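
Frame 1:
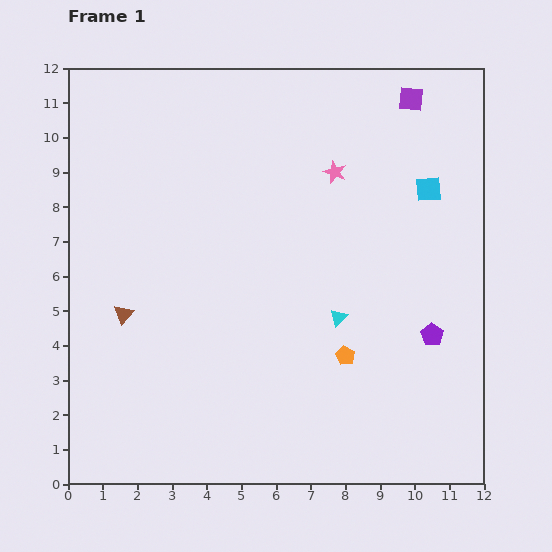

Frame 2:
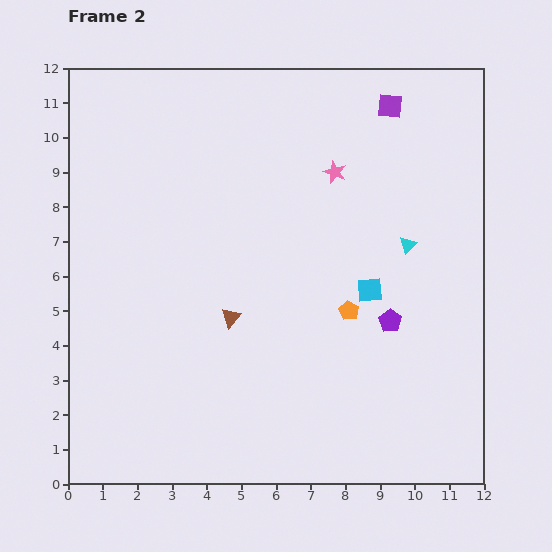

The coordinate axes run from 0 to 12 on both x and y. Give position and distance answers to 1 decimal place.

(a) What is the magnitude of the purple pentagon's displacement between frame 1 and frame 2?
1.3

The purple pentagon moved from (10.5, 4.3) to (9.3, 4.7), a distance of √(1.2² + 0.4²) ≈ 1.3.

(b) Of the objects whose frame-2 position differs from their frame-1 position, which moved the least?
the purple square

(moved 0.6)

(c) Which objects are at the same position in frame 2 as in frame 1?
the pink star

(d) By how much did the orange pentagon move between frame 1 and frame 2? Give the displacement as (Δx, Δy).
(0.1, 1.3)

The orange pentagon was at (8.0, 3.7) in frame 1 and (8.1, 5.0) in frame 2.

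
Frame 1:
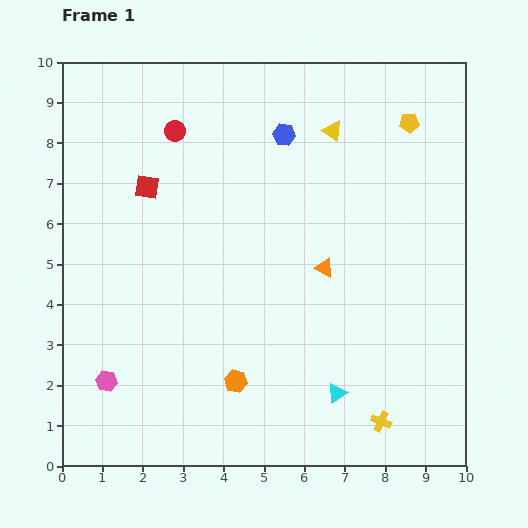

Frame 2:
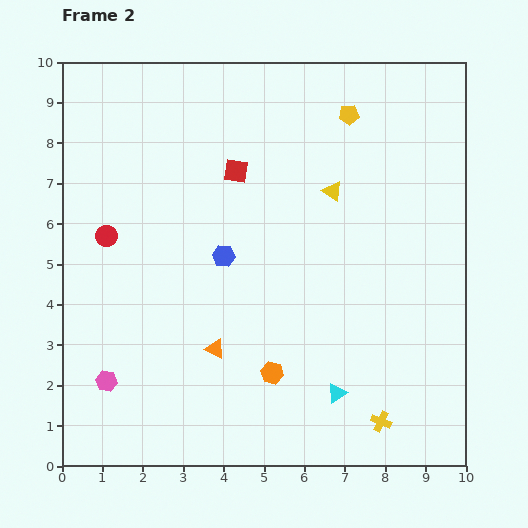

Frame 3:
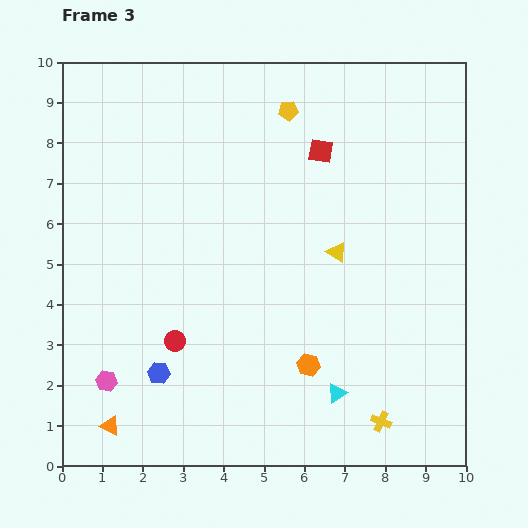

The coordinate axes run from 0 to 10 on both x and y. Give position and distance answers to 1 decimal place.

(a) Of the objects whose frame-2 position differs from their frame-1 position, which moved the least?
the orange hexagon

(moved 0.9)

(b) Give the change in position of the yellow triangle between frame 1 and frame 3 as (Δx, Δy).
(0.1, -3.0)

The yellow triangle was at (6.7, 8.3) in frame 1 and (6.8, 5.3) in frame 3.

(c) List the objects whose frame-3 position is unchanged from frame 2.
the pink hexagon, the yellow cross, the cyan triangle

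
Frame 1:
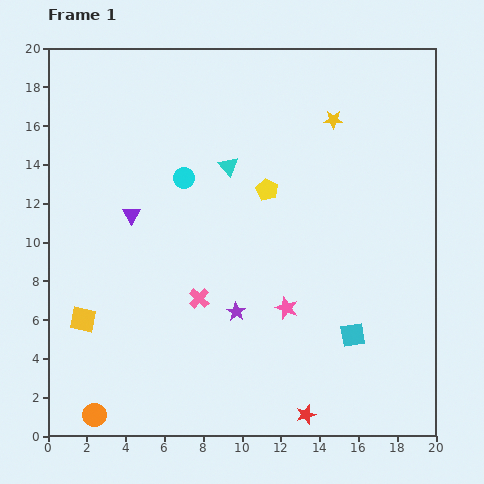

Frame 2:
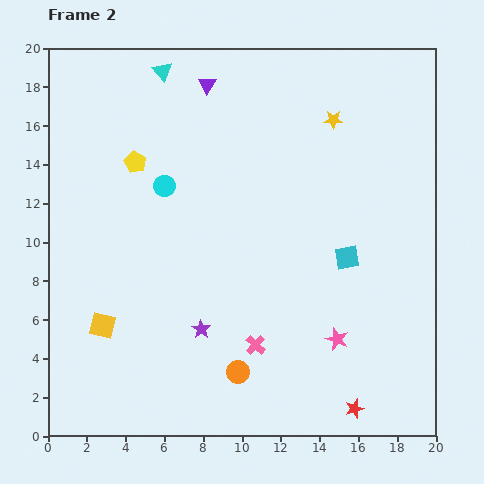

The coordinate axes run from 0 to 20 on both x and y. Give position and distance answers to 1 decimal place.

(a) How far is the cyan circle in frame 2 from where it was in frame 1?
1.1

The cyan circle moved from (7.0, 13.3) to (6.0, 12.9), a distance of √(1.0² + 0.4²) ≈ 1.1.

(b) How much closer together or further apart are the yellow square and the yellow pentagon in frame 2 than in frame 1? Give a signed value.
-3.0

Distance in frame 1: 11.6. Distance in frame 2: 8.6.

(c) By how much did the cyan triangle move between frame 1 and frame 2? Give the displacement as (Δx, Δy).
(-3.4, 4.9)

The cyan triangle was at (9.3, 13.9) in frame 1 and (5.9, 18.8) in frame 2.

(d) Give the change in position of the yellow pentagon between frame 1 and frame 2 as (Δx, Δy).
(-6.8, 1.4)

The yellow pentagon was at (11.3, 12.7) in frame 1 and (4.5, 14.1) in frame 2.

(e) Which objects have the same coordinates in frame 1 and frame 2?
the yellow star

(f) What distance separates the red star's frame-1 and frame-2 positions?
2.5

The red star moved from (13.3, 1.1) to (15.8, 1.4), a distance of √(2.5² + 0.3²) ≈ 2.5.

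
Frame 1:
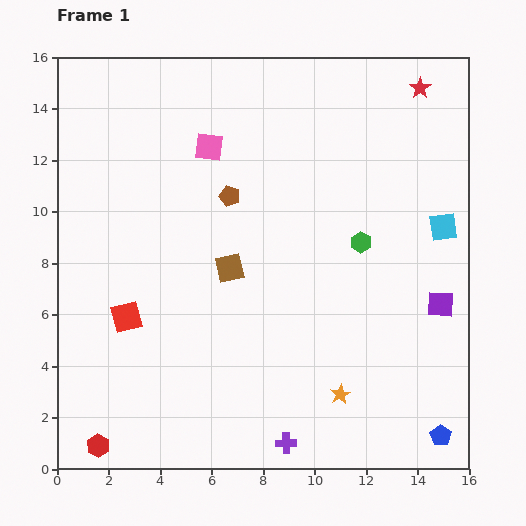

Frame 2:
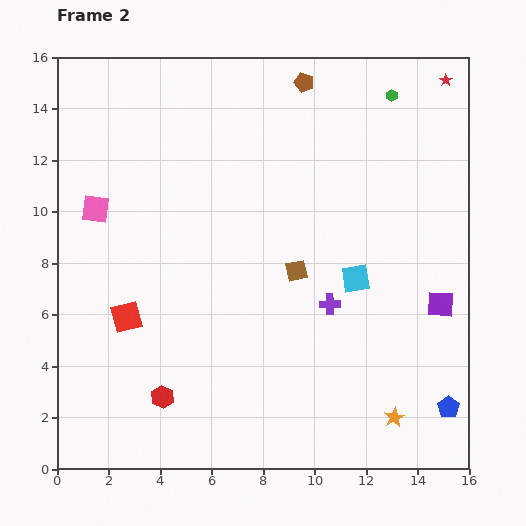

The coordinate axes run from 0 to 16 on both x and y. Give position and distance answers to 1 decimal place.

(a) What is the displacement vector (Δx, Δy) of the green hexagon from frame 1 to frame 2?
(1.2, 5.7)

The green hexagon was at (11.8, 8.8) in frame 1 and (13.0, 14.5) in frame 2.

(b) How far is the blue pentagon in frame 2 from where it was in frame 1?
1.1

The blue pentagon moved from (14.9, 1.3) to (15.2, 2.4), a distance of √(0.3² + 1.1²) ≈ 1.1.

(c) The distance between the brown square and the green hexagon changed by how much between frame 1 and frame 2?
+2.5

Distance in frame 1: 5.2. Distance in frame 2: 7.7.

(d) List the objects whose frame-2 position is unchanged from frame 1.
the purple square, the red square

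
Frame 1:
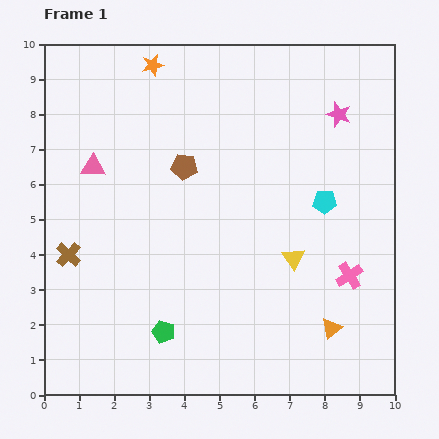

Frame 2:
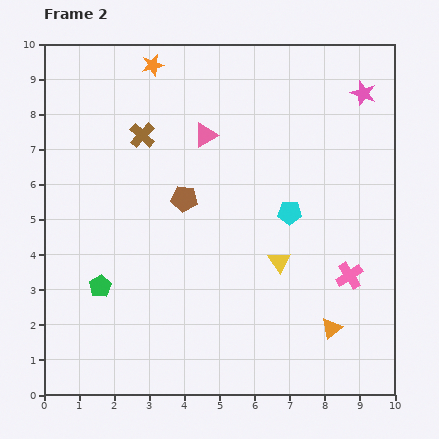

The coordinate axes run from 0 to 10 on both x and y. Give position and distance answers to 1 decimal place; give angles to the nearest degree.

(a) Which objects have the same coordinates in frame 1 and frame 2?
the orange triangle, the orange star, the pink cross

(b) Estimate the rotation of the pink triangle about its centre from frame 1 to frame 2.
30° counter-clockwise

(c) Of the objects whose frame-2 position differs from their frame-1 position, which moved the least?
the yellow triangle

(moved 0.4)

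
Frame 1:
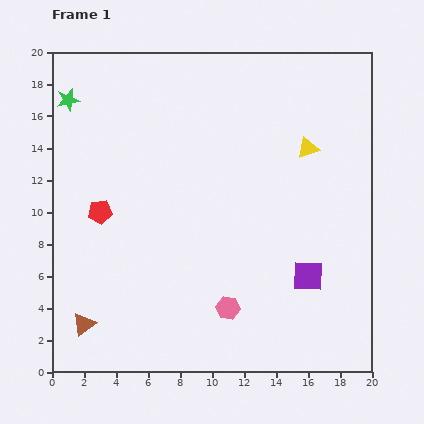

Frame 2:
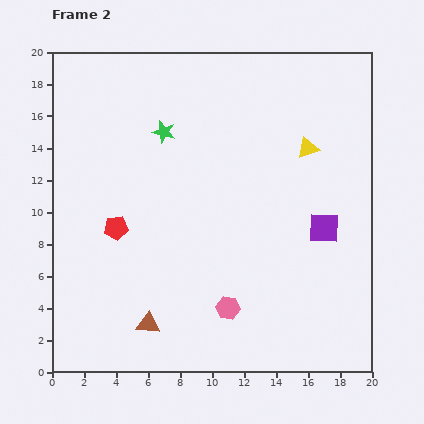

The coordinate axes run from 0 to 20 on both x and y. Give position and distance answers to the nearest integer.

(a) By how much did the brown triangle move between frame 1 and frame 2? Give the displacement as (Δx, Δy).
(4, 0)

The brown triangle was at (2, 3) in frame 1 and (6, 3) in frame 2.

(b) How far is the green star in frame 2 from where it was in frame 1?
6

The green star moved from (1, 17) to (7, 15), a distance of √(6² + 2²) ≈ 6.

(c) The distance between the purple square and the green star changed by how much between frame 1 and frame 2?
-7

Distance in frame 1: 19. Distance in frame 2: 12.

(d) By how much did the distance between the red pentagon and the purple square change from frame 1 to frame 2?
-1

Distance in frame 1: 14. Distance in frame 2: 13.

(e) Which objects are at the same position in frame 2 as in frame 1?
the yellow triangle, the pink hexagon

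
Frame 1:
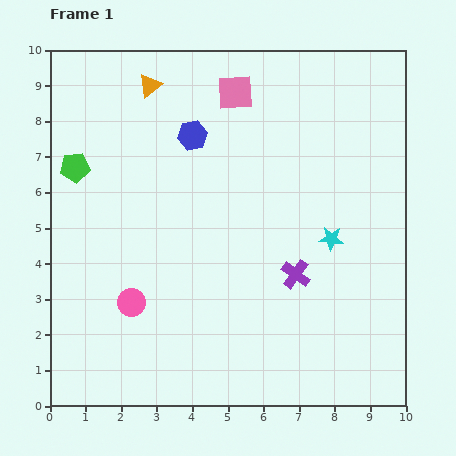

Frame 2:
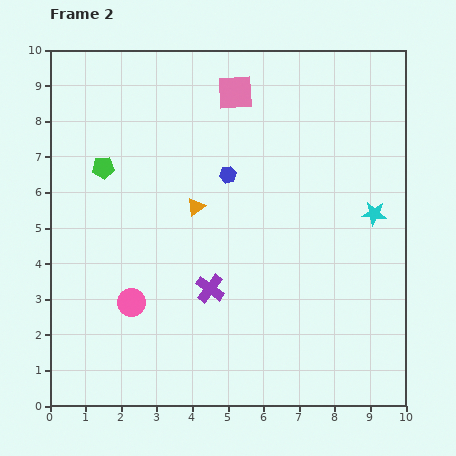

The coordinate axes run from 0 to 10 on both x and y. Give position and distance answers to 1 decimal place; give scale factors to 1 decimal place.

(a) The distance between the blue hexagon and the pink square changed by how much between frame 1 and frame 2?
+0.6

Distance in frame 1: 1.7. Distance in frame 2: 2.3.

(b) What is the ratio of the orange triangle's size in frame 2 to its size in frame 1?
0.8×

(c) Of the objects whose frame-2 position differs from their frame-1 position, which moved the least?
the green pentagon

(moved 0.8)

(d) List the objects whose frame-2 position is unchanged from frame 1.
the pink circle, the pink square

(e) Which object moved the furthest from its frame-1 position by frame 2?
the orange triangle

(moved 3.6; next 2.4)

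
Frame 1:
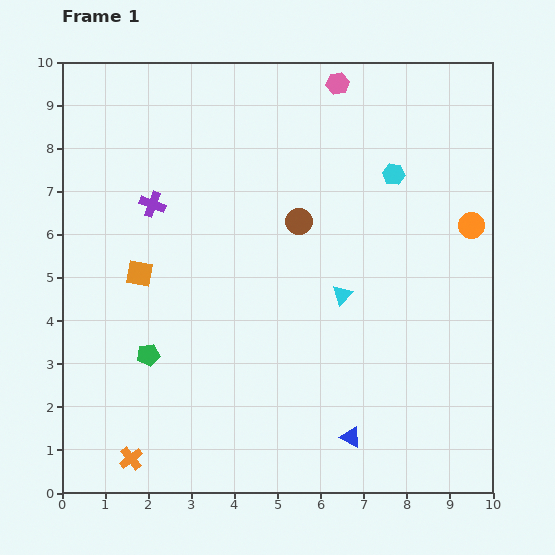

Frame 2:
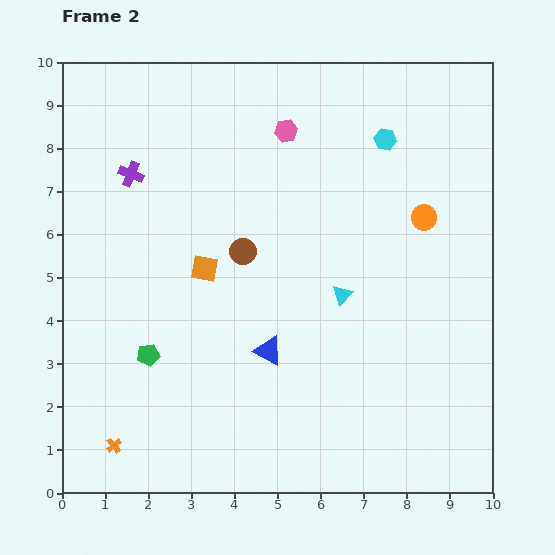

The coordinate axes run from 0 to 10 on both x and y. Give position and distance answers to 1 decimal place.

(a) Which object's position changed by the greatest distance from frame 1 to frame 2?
the blue triangle

(moved 2.8; next 1.6)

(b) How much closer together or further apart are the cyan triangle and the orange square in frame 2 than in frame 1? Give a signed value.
-1.4

Distance in frame 1: 4.7. Distance in frame 2: 3.3.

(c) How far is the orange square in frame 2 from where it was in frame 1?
1.5

The orange square moved from (1.8, 5.1) to (3.3, 5.2), a distance of √(1.5² + 0.1²) ≈ 1.5.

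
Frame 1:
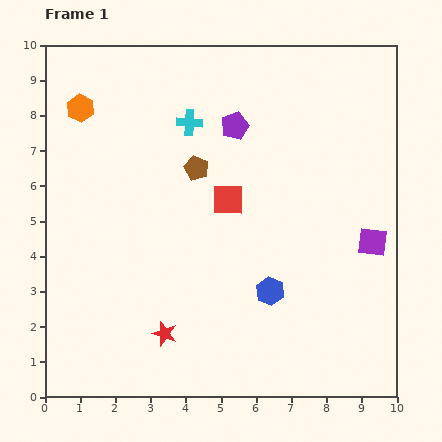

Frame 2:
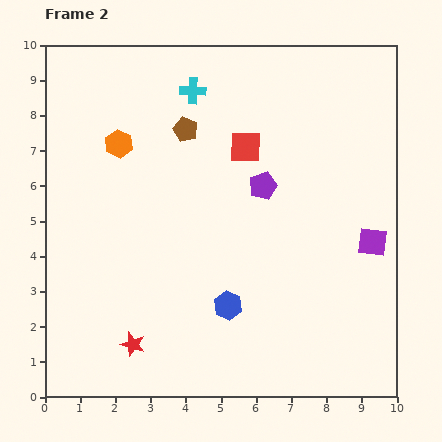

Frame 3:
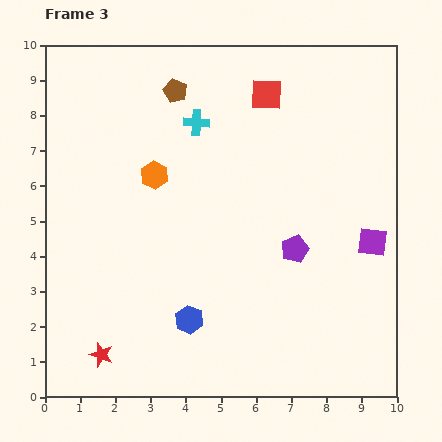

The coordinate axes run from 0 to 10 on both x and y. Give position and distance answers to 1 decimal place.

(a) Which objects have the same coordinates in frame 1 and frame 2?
the purple square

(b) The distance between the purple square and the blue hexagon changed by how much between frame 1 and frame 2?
+1.3

Distance in frame 1: 3.2. Distance in frame 2: 4.5.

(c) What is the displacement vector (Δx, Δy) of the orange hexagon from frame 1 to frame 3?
(2.1, -1.9)

The orange hexagon was at (1.0, 8.2) in frame 1 and (3.1, 6.3) in frame 3.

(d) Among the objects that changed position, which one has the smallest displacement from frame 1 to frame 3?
the cyan cross

(moved 0.2)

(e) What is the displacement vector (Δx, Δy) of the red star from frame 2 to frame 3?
(-0.9, -0.3)

The red star was at (2.5, 1.5) in frame 2 and (1.6, 1.2) in frame 3.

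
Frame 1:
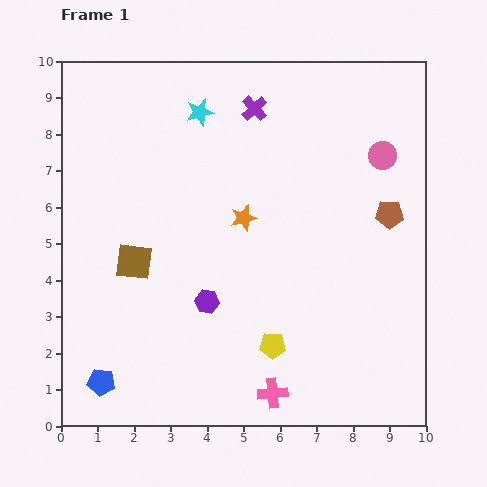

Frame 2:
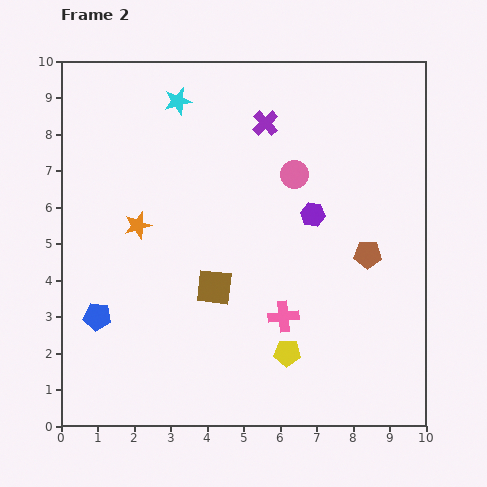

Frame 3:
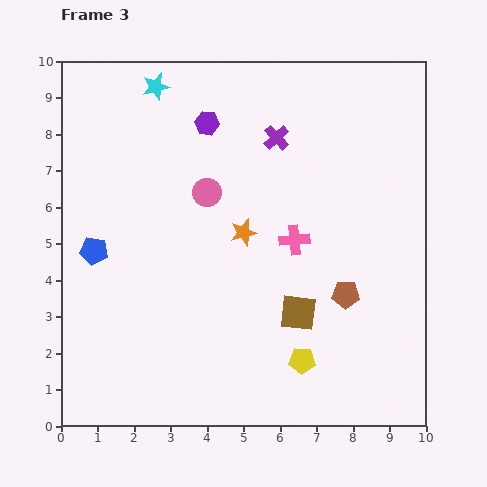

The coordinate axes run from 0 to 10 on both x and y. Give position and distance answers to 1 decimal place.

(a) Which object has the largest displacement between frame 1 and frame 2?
the purple hexagon

(moved 3.8; next 2.9)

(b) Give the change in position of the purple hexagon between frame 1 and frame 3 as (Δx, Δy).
(0.0, 4.9)

The purple hexagon was at (4.0, 3.4) in frame 1 and (4.0, 8.3) in frame 3.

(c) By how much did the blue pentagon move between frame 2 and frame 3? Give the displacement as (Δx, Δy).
(-0.1, 1.8)

The blue pentagon was at (1.0, 3.0) in frame 2 and (0.9, 4.8) in frame 3.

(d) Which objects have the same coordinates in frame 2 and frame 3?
none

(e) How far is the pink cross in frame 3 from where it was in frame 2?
2.1

The pink cross moved from (6.1, 3.0) to (6.4, 5.1), a distance of √(0.3² + 2.1²) ≈ 2.1.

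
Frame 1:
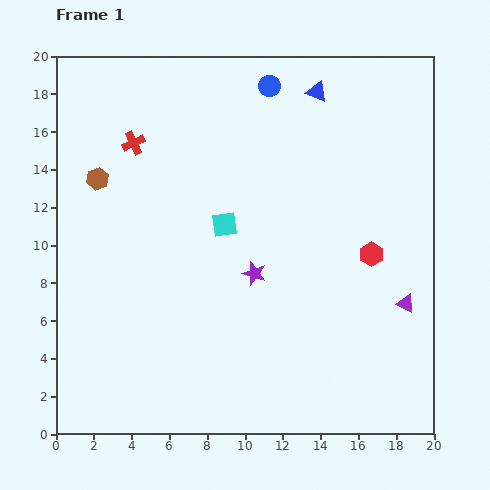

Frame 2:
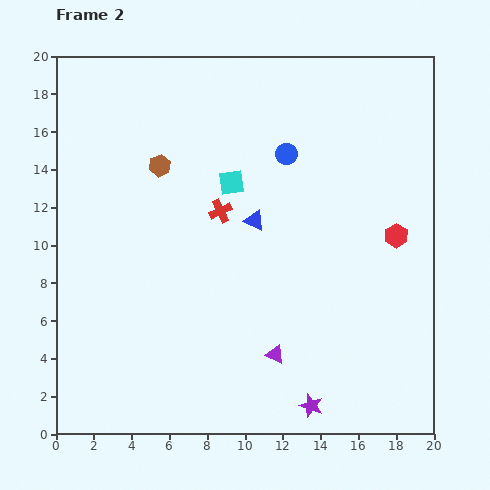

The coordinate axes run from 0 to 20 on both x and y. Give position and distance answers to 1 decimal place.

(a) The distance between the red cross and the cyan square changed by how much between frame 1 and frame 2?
-4.8

Distance in frame 1: 6.4. Distance in frame 2: 1.6.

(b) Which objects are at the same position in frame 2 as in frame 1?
none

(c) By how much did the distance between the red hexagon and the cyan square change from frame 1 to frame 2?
+1.1

Distance in frame 1: 8.0. Distance in frame 2: 9.1.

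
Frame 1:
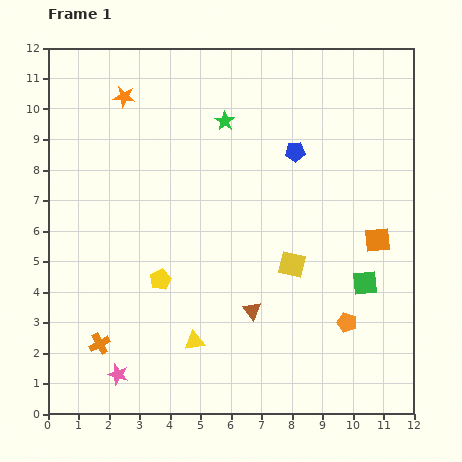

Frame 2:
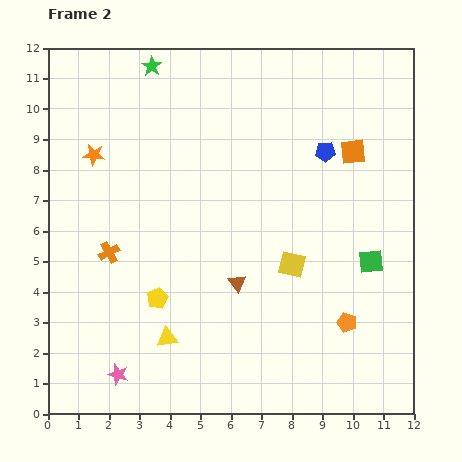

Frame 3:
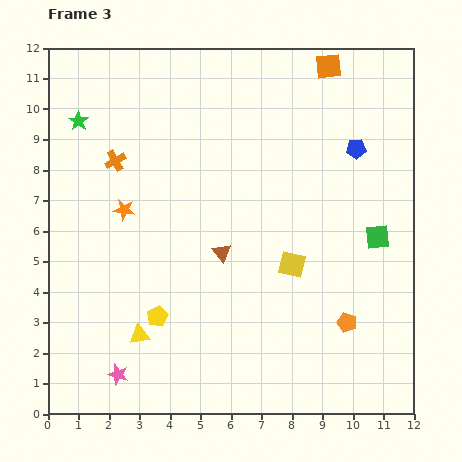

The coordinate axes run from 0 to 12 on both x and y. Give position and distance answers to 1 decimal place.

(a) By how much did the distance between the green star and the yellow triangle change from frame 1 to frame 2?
+1.6

Distance in frame 1: 7.3. Distance in frame 2: 8.9.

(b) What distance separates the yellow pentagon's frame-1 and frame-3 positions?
1.2

The yellow pentagon moved from (3.7, 4.4) to (3.6, 3.2), a distance of √(0.1² + 1.2²) ≈ 1.2.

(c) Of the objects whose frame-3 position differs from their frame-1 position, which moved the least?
the yellow pentagon

(moved 1.2)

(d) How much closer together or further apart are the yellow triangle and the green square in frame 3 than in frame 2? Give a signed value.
+1.2

Distance in frame 2: 7.2. Distance in frame 3: 8.4.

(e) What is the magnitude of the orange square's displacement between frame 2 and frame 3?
2.9

The orange square moved from (10.0, 8.6) to (9.2, 11.4), a distance of √(0.8² + 2.8²) ≈ 2.9.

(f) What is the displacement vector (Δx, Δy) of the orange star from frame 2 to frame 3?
(1.0, -1.8)

The orange star was at (1.5, 8.5) in frame 2 and (2.5, 6.7) in frame 3.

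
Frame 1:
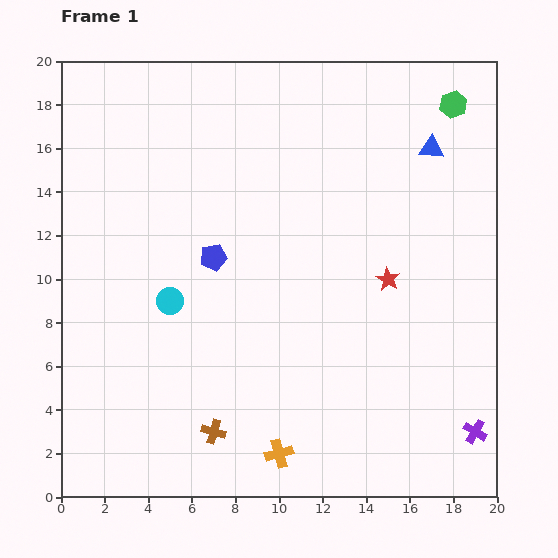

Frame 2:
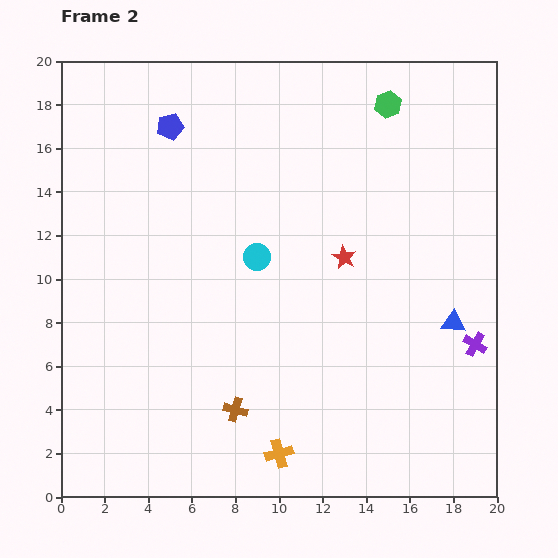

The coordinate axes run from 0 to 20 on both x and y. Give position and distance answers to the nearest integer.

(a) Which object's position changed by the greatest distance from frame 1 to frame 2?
the blue triangle

(moved 8; next 6)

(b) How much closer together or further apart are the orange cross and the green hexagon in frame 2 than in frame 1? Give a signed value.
-1

Distance in frame 1: 18. Distance in frame 2: 17.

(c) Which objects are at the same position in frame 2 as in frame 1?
the orange cross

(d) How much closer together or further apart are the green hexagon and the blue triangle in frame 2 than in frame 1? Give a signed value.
+8

Distance in frame 1: 2. Distance in frame 2: 10.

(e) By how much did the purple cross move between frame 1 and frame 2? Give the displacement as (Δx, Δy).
(0, 4)

The purple cross was at (19, 3) in frame 1 and (19, 7) in frame 2.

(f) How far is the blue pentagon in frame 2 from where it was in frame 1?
6

The blue pentagon moved from (7, 11) to (5, 17), a distance of √(2² + 6²) ≈ 6.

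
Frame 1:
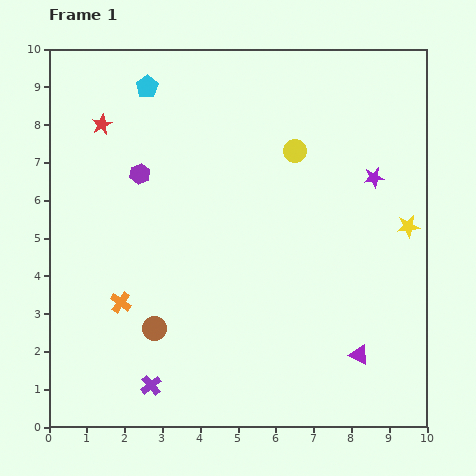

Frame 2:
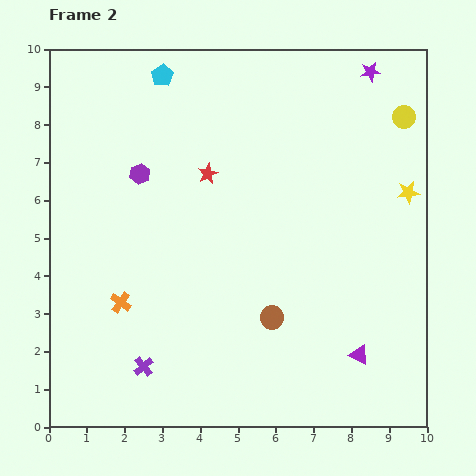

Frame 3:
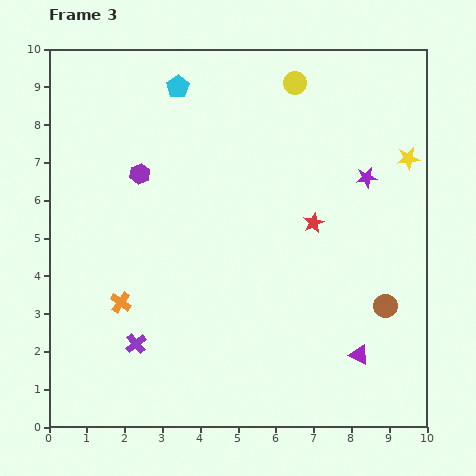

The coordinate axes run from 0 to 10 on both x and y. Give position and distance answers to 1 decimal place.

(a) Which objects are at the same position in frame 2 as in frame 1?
the purple triangle, the purple hexagon, the orange cross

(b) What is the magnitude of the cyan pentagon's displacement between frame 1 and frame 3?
0.8

The cyan pentagon moved from (2.6, 9.0) to (3.4, 9.0), a distance of √(0.8² + 0.0²) ≈ 0.8.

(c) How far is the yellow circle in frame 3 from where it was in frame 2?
3.0

The yellow circle moved from (9.4, 8.2) to (6.5, 9.1), a distance of √(2.9² + 0.9²) ≈ 3.0.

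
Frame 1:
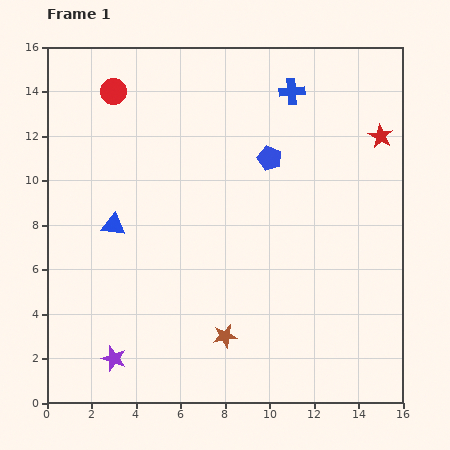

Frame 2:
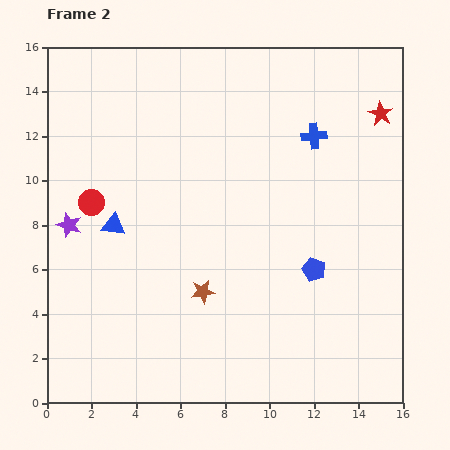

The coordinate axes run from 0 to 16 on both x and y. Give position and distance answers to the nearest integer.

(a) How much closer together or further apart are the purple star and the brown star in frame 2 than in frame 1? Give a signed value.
+2

Distance in frame 1: 5. Distance in frame 2: 7.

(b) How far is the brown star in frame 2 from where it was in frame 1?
2

The brown star moved from (8, 3) to (7, 5), a distance of √(1² + 2²) ≈ 2.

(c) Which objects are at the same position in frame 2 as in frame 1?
the blue triangle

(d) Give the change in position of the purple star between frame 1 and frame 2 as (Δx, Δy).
(-2, 6)

The purple star was at (3, 2) in frame 1 and (1, 8) in frame 2.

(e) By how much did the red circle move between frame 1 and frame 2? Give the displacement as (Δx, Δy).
(-1, -5)

The red circle was at (3, 14) in frame 1 and (2, 9) in frame 2.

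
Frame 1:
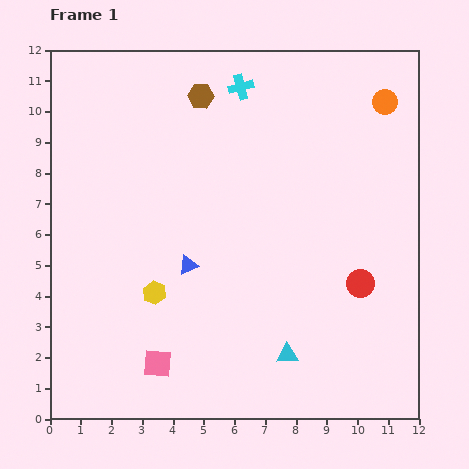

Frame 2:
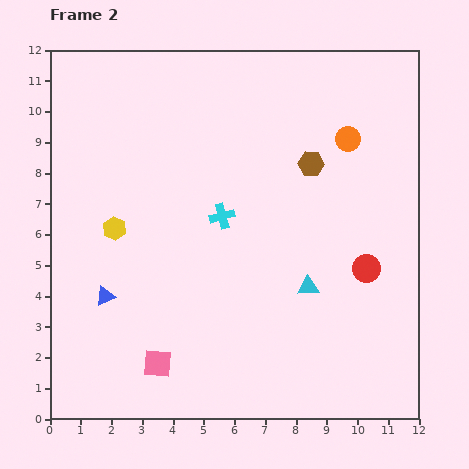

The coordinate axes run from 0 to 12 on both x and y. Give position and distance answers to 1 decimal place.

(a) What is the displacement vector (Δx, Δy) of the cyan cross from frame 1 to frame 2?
(-0.6, -4.2)

The cyan cross was at (6.2, 10.8) in frame 1 and (5.6, 6.6) in frame 2.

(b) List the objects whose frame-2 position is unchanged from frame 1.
the pink square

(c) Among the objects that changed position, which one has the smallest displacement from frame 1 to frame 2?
the red circle

(moved 0.5)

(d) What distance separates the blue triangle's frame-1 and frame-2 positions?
2.9

The blue triangle moved from (4.5, 5.0) to (1.8, 4.0), a distance of √(2.7² + 1.0²) ≈ 2.9.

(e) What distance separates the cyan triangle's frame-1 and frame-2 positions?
2.3

The cyan triangle moved from (7.7, 2.1) to (8.4, 4.3), a distance of √(0.7² + 2.2²) ≈ 2.3.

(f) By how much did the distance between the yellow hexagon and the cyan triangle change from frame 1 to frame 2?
+1.9

Distance in frame 1: 4.7. Distance in frame 2: 6.6.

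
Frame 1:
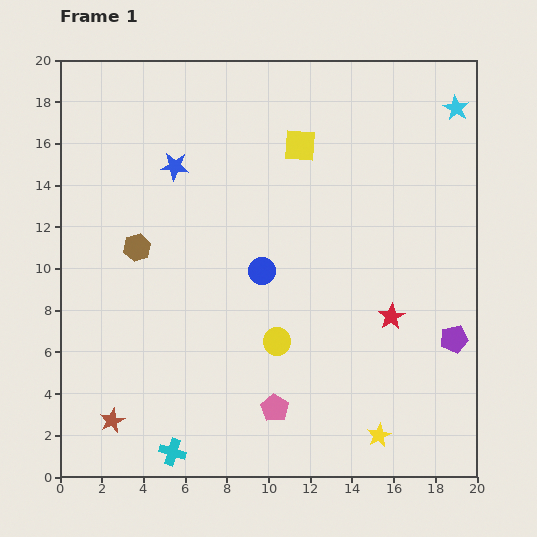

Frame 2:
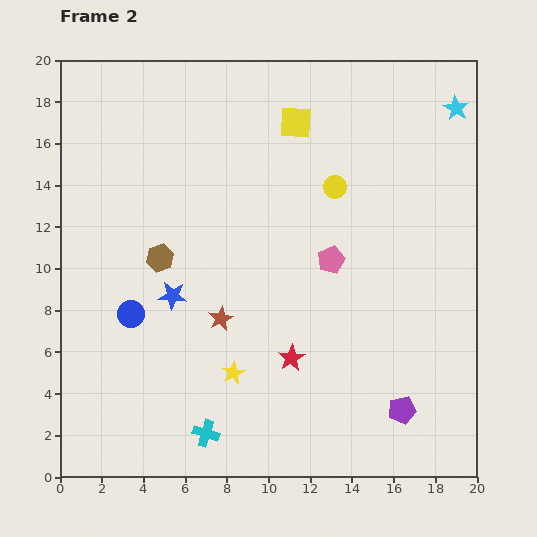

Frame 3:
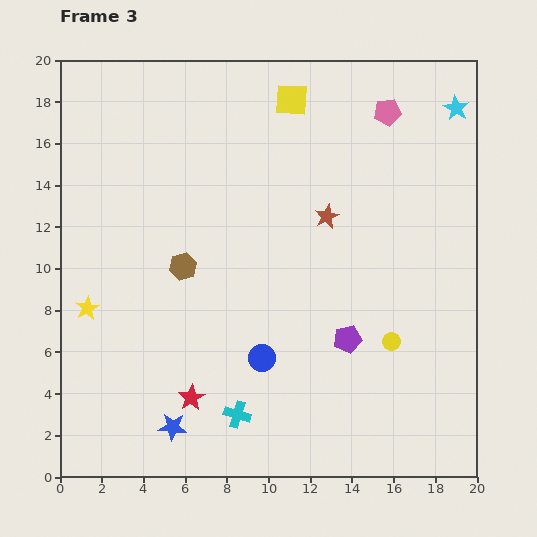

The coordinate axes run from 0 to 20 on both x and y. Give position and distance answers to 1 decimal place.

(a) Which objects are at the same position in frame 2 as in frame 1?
the cyan star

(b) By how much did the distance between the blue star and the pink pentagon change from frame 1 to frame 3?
+5.7

Distance in frame 1: 12.6. Distance in frame 3: 18.3.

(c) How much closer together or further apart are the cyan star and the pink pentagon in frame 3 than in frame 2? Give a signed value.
-6.1

Distance in frame 2: 9.4. Distance in frame 3: 3.3.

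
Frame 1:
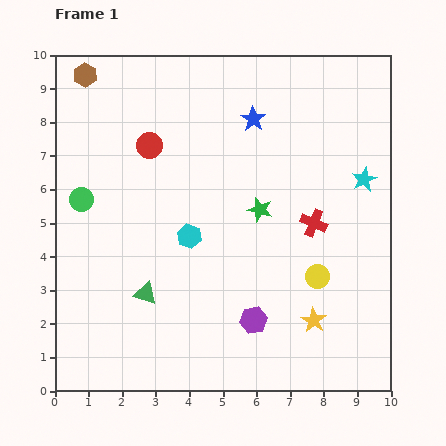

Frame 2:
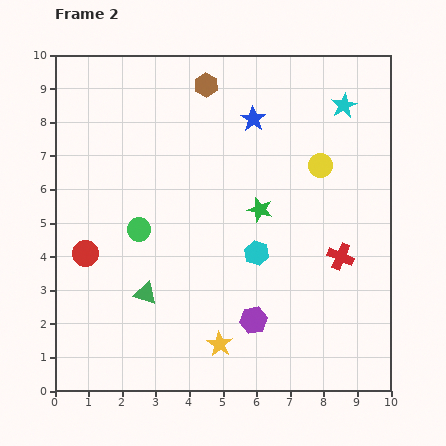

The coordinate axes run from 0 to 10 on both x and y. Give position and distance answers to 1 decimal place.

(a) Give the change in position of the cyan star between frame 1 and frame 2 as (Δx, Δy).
(-0.6, 2.2)

The cyan star was at (9.2, 6.3) in frame 1 and (8.6, 8.5) in frame 2.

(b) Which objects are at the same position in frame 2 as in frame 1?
the green star, the green triangle, the purple hexagon, the blue star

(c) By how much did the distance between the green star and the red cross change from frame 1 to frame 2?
+1.2

Distance in frame 1: 1.6. Distance in frame 2: 2.8.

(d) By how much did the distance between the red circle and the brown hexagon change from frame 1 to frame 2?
+3.4

Distance in frame 1: 2.8. Distance in frame 2: 6.2.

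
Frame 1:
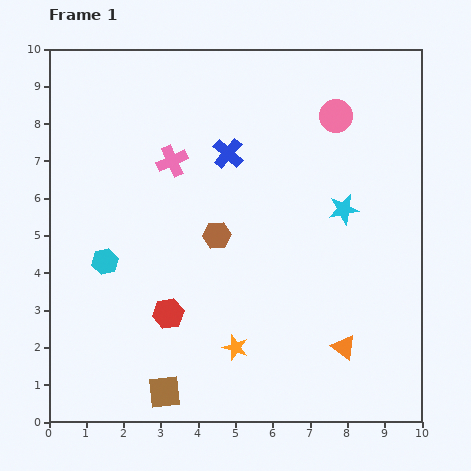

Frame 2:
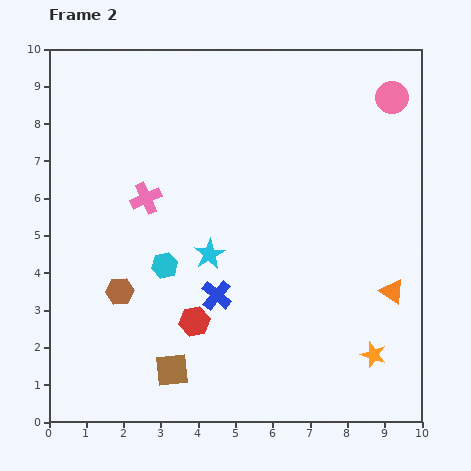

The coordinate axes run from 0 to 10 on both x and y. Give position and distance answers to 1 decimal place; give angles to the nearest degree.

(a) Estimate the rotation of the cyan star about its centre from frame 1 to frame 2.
20° counter-clockwise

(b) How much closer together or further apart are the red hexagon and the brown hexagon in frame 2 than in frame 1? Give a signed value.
-0.3

Distance in frame 1: 2.5. Distance in frame 2: 2.2.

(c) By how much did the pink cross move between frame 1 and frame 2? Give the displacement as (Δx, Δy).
(-0.7, -1.0)

The pink cross was at (3.3, 7.0) in frame 1 and (2.6, 6.0) in frame 2.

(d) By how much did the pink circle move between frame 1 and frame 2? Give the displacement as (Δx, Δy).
(1.5, 0.5)

The pink circle was at (7.7, 8.2) in frame 1 and (9.2, 8.7) in frame 2.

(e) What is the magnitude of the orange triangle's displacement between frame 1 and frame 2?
2.0

The orange triangle moved from (7.9, 2.0) to (9.2, 3.5), a distance of √(1.3² + 1.5²) ≈ 2.0.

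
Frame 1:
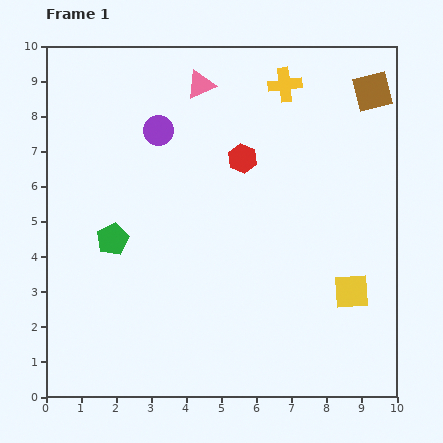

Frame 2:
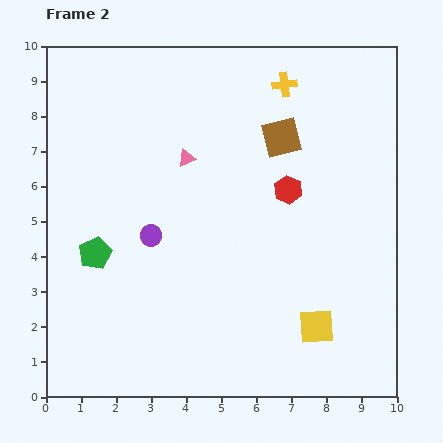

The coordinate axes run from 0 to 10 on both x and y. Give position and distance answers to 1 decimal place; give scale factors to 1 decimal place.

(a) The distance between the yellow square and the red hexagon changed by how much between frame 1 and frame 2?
-0.9

Distance in frame 1: 4.9. Distance in frame 2: 4.0.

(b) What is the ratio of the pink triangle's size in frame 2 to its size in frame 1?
0.6×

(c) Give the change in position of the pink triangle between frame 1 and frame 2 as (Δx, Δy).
(-0.4, -2.1)

The pink triangle was at (4.4, 8.9) in frame 1 and (4.0, 6.8) in frame 2.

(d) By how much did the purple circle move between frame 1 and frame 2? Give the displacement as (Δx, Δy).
(-0.2, -3.0)

The purple circle was at (3.2, 7.6) in frame 1 and (3.0, 4.6) in frame 2.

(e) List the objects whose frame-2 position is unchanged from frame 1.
the yellow cross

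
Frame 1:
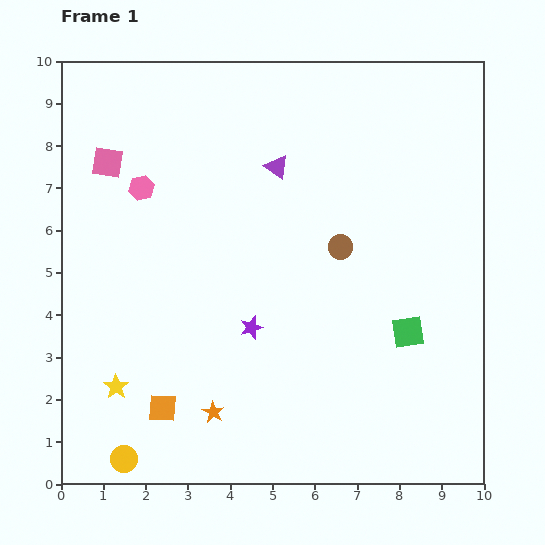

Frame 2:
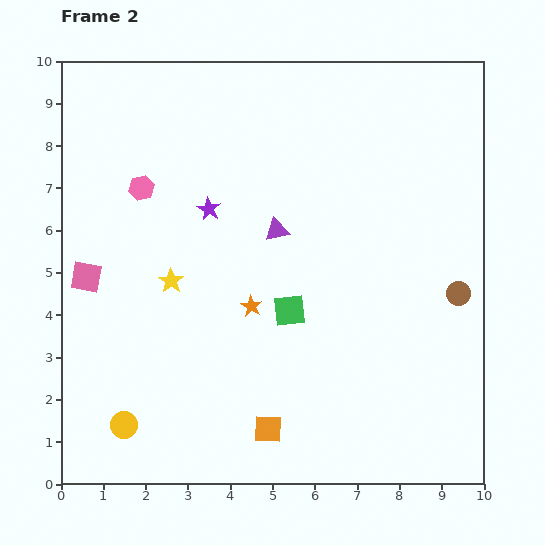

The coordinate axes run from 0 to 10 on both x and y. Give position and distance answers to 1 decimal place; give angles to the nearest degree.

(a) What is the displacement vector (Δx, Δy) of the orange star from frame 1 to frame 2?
(0.9, 2.5)

The orange star was at (3.6, 1.7) in frame 1 and (4.5, 4.2) in frame 2.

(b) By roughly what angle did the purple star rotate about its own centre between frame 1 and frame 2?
25° counter-clockwise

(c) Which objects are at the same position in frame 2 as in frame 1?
the pink hexagon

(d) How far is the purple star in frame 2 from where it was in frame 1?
3.0

The purple star moved from (4.5, 3.7) to (3.5, 6.5), a distance of √(1.0² + 2.8²) ≈ 3.0.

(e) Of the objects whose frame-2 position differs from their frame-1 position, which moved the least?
the yellow circle

(moved 0.8)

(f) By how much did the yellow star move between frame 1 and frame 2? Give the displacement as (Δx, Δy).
(1.3, 2.5)

The yellow star was at (1.3, 2.3) in frame 1 and (2.6, 4.8) in frame 2.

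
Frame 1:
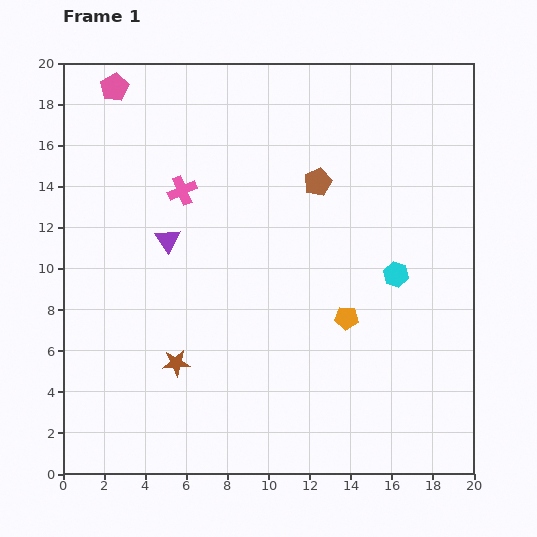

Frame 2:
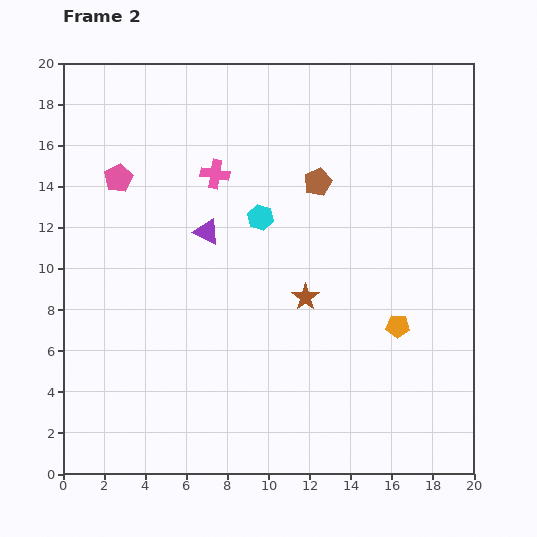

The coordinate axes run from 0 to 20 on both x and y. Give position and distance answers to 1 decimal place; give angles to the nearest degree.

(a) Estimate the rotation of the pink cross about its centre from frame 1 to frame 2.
32° clockwise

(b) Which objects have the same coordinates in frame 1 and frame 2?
the brown pentagon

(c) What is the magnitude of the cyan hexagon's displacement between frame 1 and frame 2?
7.2

The cyan hexagon moved from (16.2, 9.7) to (9.6, 12.5), a distance of √(6.6² + 2.8²) ≈ 7.2.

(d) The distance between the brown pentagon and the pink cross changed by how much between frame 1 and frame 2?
-1.6

Distance in frame 1: 6.6. Distance in frame 2: 5.0.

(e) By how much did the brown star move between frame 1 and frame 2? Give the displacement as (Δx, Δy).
(6.3, 3.2)

The brown star was at (5.5, 5.4) in frame 1 and (11.8, 8.6) in frame 2.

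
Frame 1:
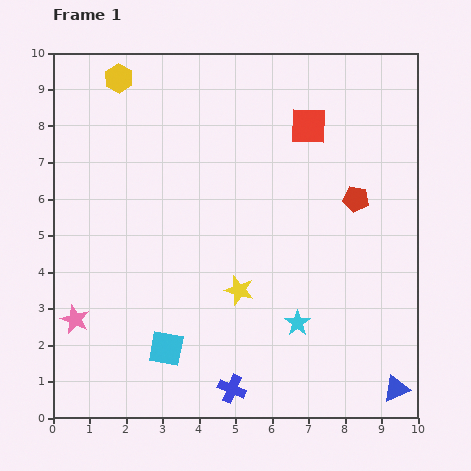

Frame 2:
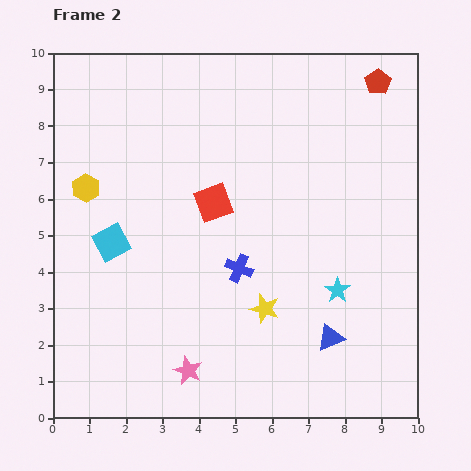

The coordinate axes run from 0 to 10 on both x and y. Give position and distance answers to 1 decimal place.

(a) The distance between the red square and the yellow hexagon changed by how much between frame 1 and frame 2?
-1.9

Distance in frame 1: 5.4. Distance in frame 2: 3.5.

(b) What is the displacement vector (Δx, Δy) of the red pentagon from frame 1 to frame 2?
(0.6, 3.2)

The red pentagon was at (8.3, 6.0) in frame 1 and (8.9, 9.2) in frame 2.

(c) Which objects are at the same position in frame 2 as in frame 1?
none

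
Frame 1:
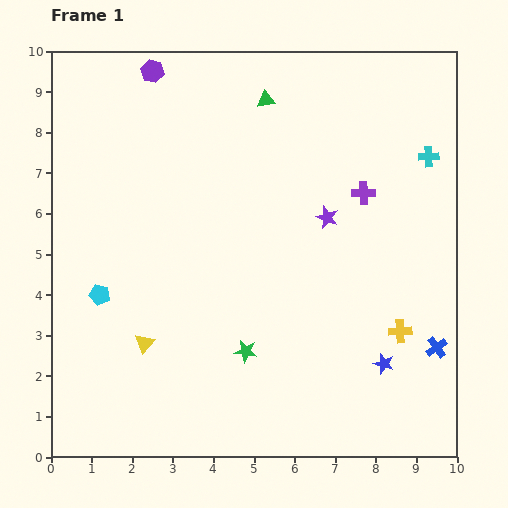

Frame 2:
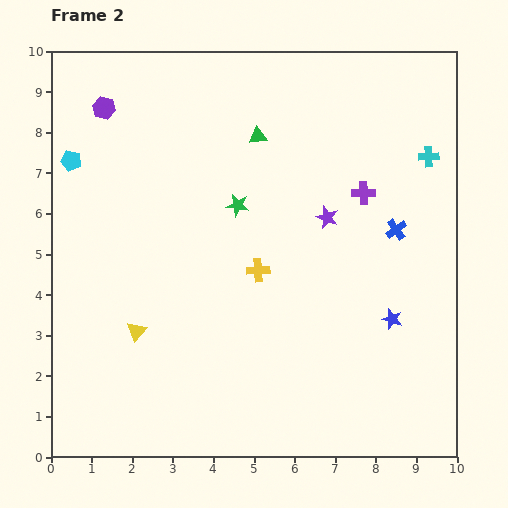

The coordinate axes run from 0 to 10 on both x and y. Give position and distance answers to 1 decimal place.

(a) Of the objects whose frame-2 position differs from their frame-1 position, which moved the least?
the yellow triangle

(moved 0.4)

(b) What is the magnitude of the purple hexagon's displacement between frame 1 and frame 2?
1.5

The purple hexagon moved from (2.5, 9.5) to (1.3, 8.6), a distance of √(1.2² + 0.9²) ≈ 1.5.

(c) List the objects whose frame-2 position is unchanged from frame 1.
the purple cross, the cyan cross, the purple star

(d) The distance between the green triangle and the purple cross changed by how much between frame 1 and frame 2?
-0.3

Distance in frame 1: 3.3. Distance in frame 2: 3.0.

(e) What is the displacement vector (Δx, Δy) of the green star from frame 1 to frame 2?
(-0.2, 3.6)

The green star was at (4.8, 2.6) in frame 1 and (4.6, 6.2) in frame 2.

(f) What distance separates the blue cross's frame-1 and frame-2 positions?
3.1

The blue cross moved from (9.5, 2.7) to (8.5, 5.6), a distance of √(1.0² + 2.9²) ≈ 3.1.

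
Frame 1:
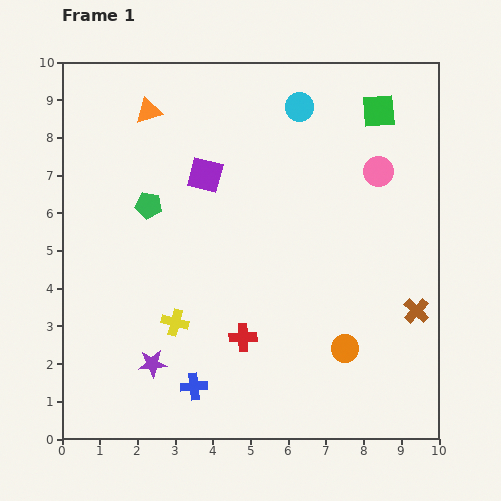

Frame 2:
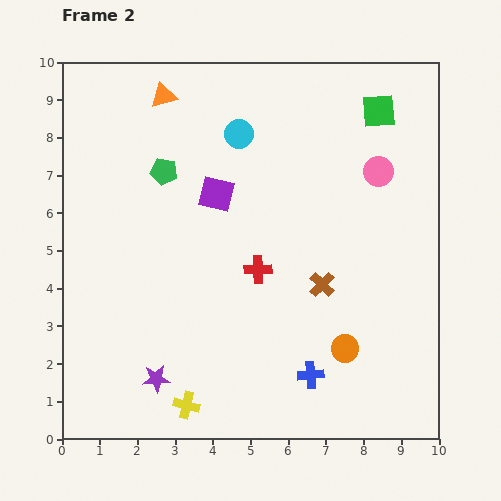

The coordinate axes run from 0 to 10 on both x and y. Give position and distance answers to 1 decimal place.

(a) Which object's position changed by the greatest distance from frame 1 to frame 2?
the blue cross

(moved 3.1; next 2.6)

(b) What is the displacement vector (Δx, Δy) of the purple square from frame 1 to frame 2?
(0.3, -0.5)

The purple square was at (3.8, 7.0) in frame 1 and (4.1, 6.5) in frame 2.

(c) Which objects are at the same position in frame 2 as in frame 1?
the orange circle, the green square, the pink circle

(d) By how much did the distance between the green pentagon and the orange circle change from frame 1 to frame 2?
+0.3

Distance in frame 1: 6.4. Distance in frame 2: 6.7.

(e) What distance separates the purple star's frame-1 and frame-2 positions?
0.4

The purple star moved from (2.4, 2.0) to (2.5, 1.6), a distance of √(0.1² + 0.4²) ≈ 0.4.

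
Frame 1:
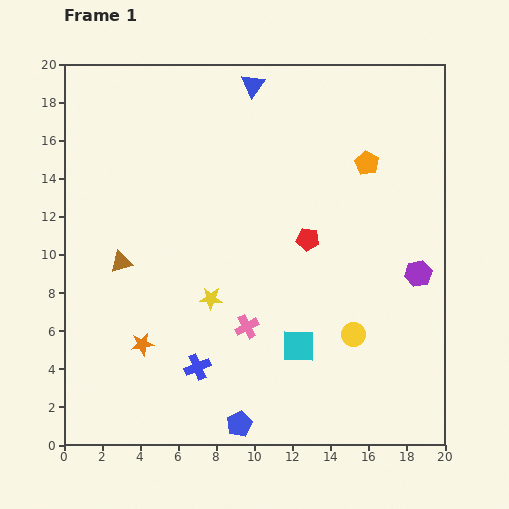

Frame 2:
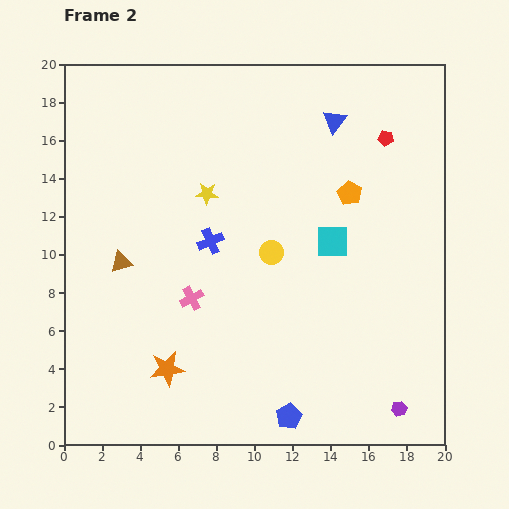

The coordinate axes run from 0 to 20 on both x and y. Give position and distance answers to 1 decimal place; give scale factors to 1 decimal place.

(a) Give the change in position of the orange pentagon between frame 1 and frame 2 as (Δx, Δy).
(-0.9, -1.6)

The orange pentagon was at (15.9, 14.8) in frame 1 and (15.0, 13.2) in frame 2.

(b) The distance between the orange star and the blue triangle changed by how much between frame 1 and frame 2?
+0.9

Distance in frame 1: 14.8. Distance in frame 2: 15.7.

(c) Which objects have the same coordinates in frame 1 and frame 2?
the brown triangle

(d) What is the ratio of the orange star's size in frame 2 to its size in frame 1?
1.5×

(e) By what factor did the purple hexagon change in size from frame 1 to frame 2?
0.6×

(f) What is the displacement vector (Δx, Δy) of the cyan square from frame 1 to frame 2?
(1.8, 5.5)

The cyan square was at (12.3, 5.2) in frame 1 and (14.1, 10.7) in frame 2.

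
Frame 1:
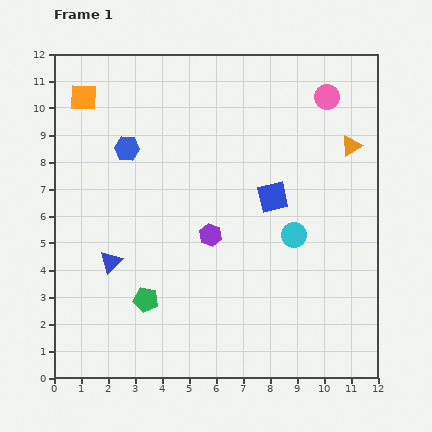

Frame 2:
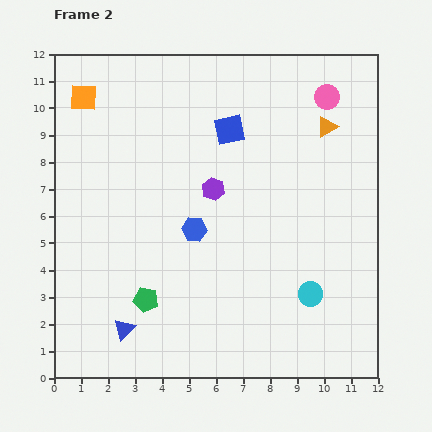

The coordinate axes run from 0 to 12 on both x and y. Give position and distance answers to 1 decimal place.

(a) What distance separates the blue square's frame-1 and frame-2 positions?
3.0

The blue square moved from (8.1, 6.7) to (6.5, 9.2), a distance of √(1.6² + 2.5²) ≈ 3.0.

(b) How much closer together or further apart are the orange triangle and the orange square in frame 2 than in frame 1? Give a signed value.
-1.0

Distance in frame 1: 10.1. Distance in frame 2: 9.1.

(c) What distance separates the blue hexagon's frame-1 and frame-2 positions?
3.9

The blue hexagon moved from (2.7, 8.5) to (5.2, 5.5), a distance of √(2.5² + 3.0²) ≈ 3.9.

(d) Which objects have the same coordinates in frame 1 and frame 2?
the orange square, the pink circle, the green pentagon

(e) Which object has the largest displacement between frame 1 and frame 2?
the blue hexagon

(moved 3.9; next 3.0)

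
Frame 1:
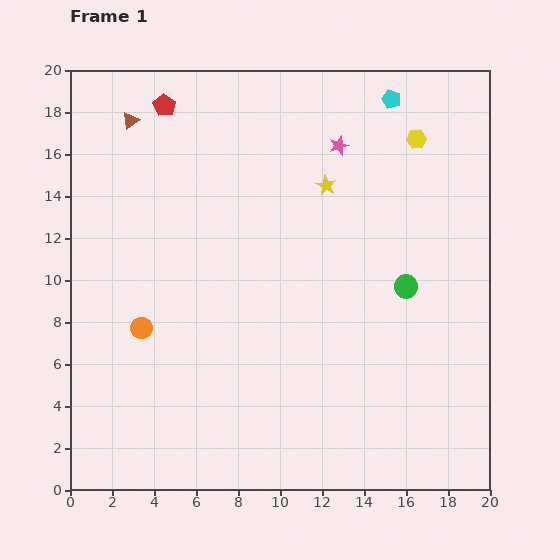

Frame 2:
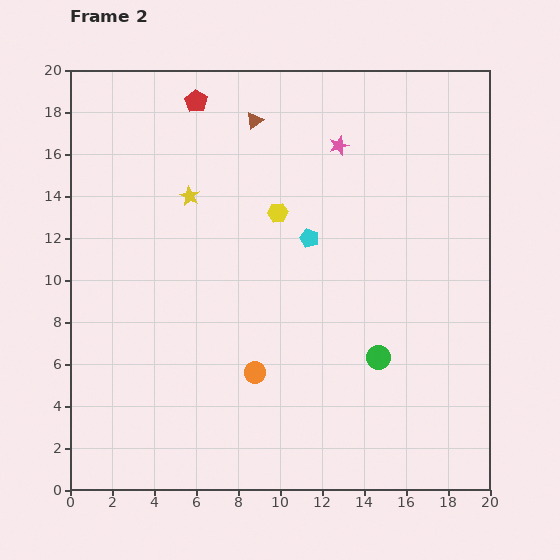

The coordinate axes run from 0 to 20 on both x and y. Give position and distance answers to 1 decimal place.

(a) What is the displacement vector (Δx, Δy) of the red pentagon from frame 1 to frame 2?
(1.5, 0.2)

The red pentagon was at (4.5, 18.3) in frame 1 and (6.0, 18.5) in frame 2.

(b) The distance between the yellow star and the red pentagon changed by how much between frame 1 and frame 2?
-4.1

Distance in frame 1: 8.6. Distance in frame 2: 4.5.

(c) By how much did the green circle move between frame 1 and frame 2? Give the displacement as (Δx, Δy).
(-1.3, -3.4)

The green circle was at (16.0, 9.7) in frame 1 and (14.7, 6.3) in frame 2.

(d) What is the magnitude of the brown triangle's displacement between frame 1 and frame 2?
5.9

The brown triangle moved from (2.9, 17.6) to (8.8, 17.6), a distance of √(5.9² + 0.0²) ≈ 5.9.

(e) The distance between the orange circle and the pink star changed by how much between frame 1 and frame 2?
-1.3

Distance in frame 1: 12.8. Distance in frame 2: 11.5.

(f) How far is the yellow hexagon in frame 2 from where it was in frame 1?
7.5

The yellow hexagon moved from (16.5, 16.7) to (9.9, 13.2), a distance of √(6.6² + 3.5²) ≈ 7.5.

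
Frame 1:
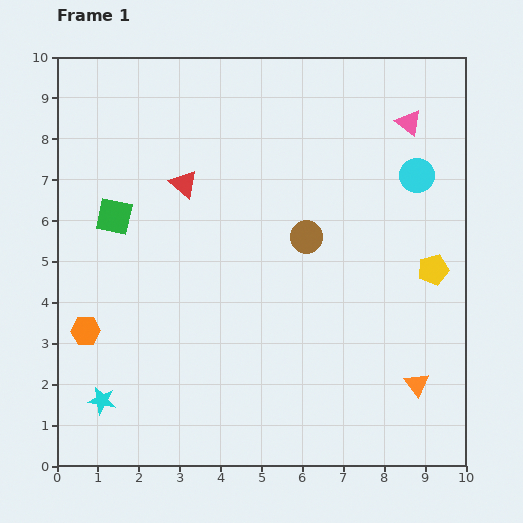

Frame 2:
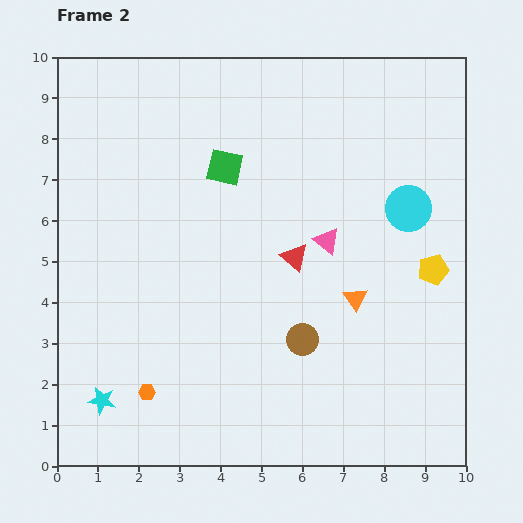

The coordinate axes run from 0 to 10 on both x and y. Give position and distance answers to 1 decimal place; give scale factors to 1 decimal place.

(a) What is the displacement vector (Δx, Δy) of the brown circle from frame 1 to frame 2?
(-0.1, -2.5)

The brown circle was at (6.1, 5.6) in frame 1 and (6.0, 3.1) in frame 2.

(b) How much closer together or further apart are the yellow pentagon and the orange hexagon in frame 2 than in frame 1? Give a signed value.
-1.0

Distance in frame 1: 8.6. Distance in frame 2: 7.6.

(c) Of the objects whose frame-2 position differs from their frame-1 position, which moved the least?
the cyan circle

(moved 0.8)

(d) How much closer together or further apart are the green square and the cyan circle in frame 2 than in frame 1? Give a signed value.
-2.9

Distance in frame 1: 7.5. Distance in frame 2: 4.6.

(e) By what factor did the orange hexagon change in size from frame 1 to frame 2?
0.6×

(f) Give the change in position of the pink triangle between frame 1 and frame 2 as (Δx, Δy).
(-2.0, -2.9)

The pink triangle was at (8.6, 8.4) in frame 1 and (6.6, 5.5) in frame 2.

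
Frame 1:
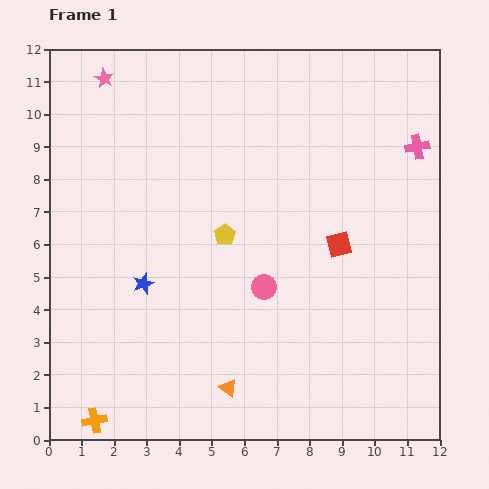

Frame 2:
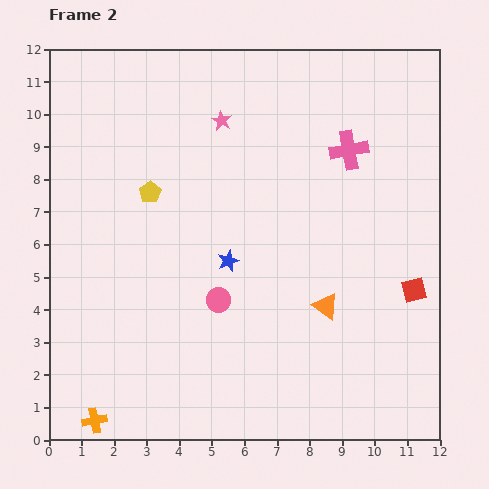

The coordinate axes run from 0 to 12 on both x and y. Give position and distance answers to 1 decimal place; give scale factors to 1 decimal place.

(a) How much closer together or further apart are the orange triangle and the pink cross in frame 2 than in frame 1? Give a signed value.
-4.5

Distance in frame 1: 9.4. Distance in frame 2: 4.9.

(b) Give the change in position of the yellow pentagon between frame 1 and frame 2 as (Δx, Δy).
(-2.3, 1.3)

The yellow pentagon was at (5.4, 6.3) in frame 1 and (3.1, 7.6) in frame 2.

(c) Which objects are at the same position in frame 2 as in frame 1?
the orange cross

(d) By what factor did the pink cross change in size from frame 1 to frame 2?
1.6×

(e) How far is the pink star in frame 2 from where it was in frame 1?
3.8

The pink star moved from (1.7, 11.1) to (5.3, 9.8), a distance of √(3.6² + 1.3²) ≈ 3.8.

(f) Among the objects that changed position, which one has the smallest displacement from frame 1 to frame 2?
the pink circle

(moved 1.5)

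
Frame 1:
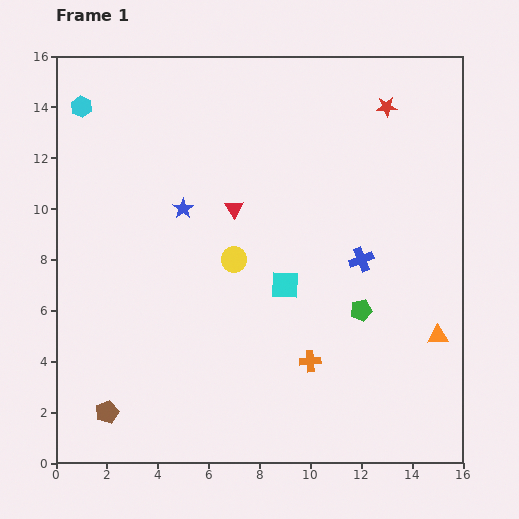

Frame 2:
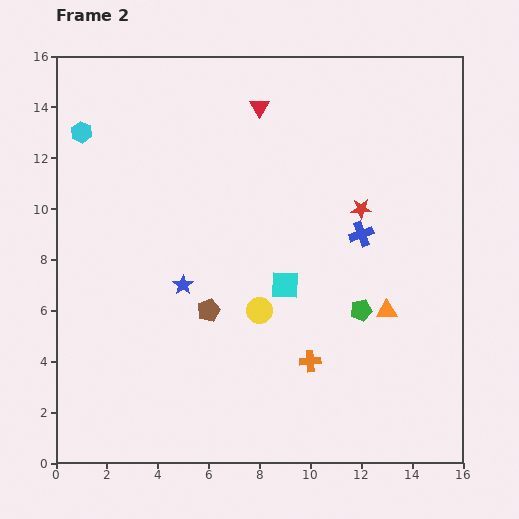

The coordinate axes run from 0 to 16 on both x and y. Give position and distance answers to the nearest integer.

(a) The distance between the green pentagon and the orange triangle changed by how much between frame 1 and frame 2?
-2

Distance in frame 1: 3. Distance in frame 2: 1.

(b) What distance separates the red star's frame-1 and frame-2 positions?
4

The red star moved from (13, 14) to (12, 10), a distance of √(1² + 4²) ≈ 4.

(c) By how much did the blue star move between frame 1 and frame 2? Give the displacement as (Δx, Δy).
(0, -3)

The blue star was at (5, 10) in frame 1 and (5, 7) in frame 2.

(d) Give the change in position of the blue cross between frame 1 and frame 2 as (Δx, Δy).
(0, 1)

The blue cross was at (12, 8) in frame 1 and (12, 9) in frame 2.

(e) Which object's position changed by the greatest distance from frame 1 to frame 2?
the brown pentagon

(moved 6; next 4)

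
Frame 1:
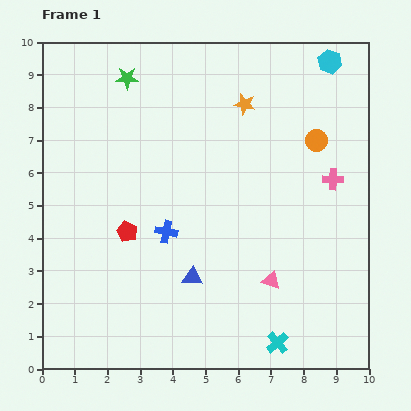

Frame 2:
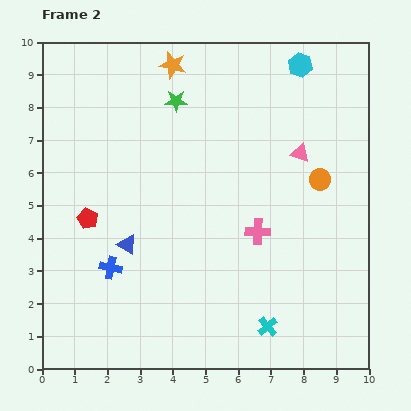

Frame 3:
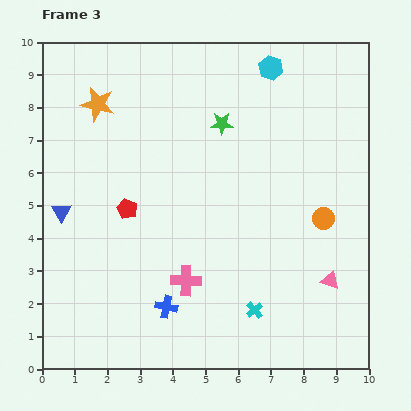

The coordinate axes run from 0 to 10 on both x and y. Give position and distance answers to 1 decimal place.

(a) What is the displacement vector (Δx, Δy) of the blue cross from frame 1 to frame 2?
(-1.7, -1.1)

The blue cross was at (3.8, 4.2) in frame 1 and (2.1, 3.1) in frame 2.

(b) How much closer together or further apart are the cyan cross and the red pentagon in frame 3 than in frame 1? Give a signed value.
-0.7

Distance in frame 1: 5.7. Distance in frame 3: 5.0.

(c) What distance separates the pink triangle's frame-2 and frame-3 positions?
4.0

The pink triangle moved from (7.9, 6.6) to (8.8, 2.7), a distance of √(0.9² + 3.9²) ≈ 4.0.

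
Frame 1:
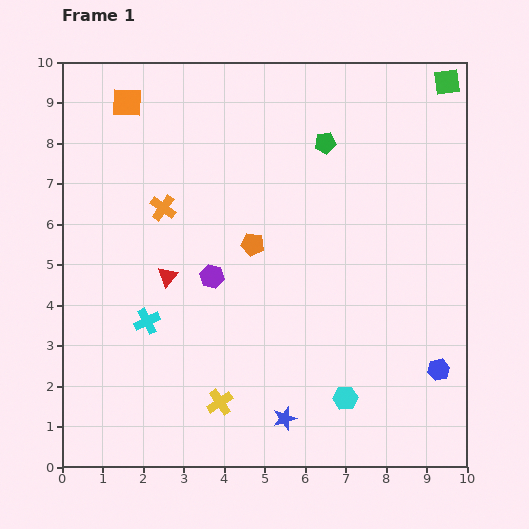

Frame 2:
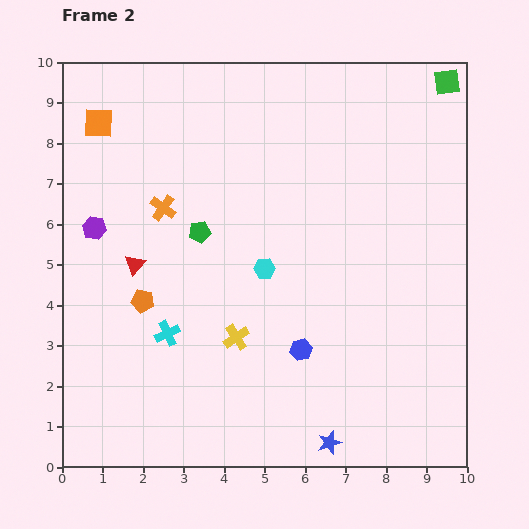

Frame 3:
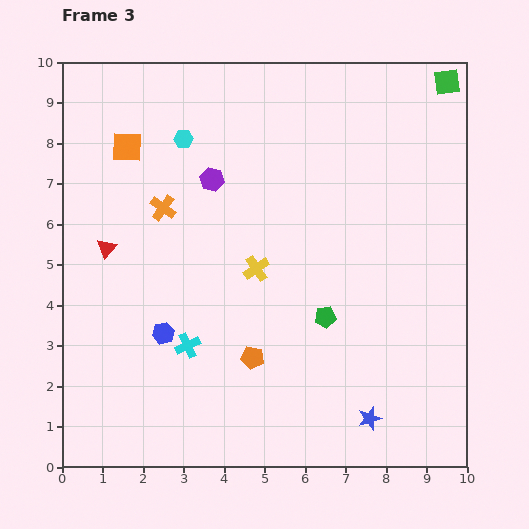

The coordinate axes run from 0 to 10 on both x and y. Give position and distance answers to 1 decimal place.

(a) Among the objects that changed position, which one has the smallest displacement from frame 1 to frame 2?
the cyan cross

(moved 0.6)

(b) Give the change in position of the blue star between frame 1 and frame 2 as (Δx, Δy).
(1.1, -0.6)

The blue star was at (5.5, 1.2) in frame 1 and (6.6, 0.6) in frame 2.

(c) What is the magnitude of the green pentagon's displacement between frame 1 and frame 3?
4.3

The green pentagon moved from (6.5, 8.0) to (6.5, 3.7), a distance of √(0.0² + 4.3²) ≈ 4.3.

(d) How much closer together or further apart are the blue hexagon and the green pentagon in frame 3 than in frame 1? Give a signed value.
-2.3

Distance in frame 1: 6.3. Distance in frame 3: 4.0.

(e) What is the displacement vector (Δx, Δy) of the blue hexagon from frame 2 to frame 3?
(-3.4, 0.4)

The blue hexagon was at (5.9, 2.9) in frame 2 and (2.5, 3.3) in frame 3.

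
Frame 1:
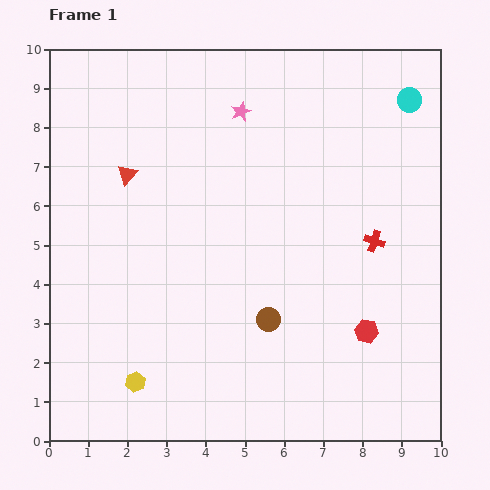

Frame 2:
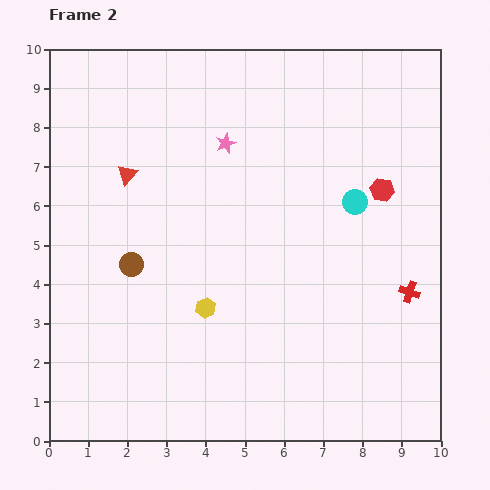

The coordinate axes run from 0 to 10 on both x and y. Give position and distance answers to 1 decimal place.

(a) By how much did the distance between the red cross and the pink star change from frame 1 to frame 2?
+1.3

Distance in frame 1: 4.7. Distance in frame 2: 6.0.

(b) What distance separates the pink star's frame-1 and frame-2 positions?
0.9

The pink star moved from (4.9, 8.4) to (4.5, 7.6), a distance of √(0.4² + 0.8²) ≈ 0.9.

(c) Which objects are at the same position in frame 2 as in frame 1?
the red triangle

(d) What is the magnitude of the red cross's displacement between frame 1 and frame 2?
1.6

The red cross moved from (8.3, 5.1) to (9.2, 3.8), a distance of √(0.9² + 1.3²) ≈ 1.6.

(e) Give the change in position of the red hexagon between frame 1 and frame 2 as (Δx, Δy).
(0.4, 3.6)

The red hexagon was at (8.1, 2.8) in frame 1 and (8.5, 6.4) in frame 2.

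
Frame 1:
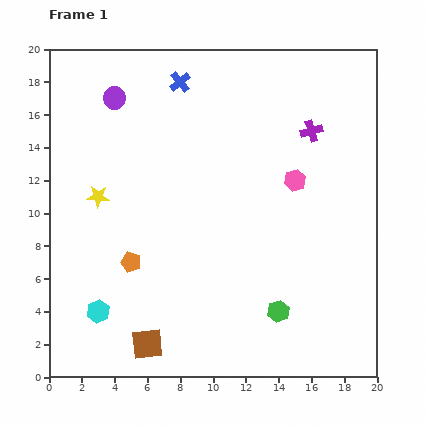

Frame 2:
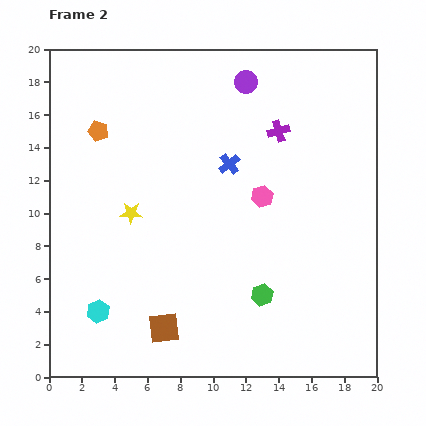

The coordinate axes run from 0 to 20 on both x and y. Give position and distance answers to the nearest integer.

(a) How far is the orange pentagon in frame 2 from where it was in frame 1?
8

The orange pentagon moved from (5, 7) to (3, 15), a distance of √(2² + 8²) ≈ 8.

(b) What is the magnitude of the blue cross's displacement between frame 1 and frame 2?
6

The blue cross moved from (8, 18) to (11, 13), a distance of √(3² + 5²) ≈ 6.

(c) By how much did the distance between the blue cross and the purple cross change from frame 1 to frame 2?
-5

Distance in frame 1: 9. Distance in frame 2: 4.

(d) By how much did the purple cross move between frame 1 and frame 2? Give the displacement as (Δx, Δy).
(-2, 0)

The purple cross was at (16, 15) in frame 1 and (14, 15) in frame 2.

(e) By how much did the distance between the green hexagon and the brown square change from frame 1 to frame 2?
-2

Distance in frame 1: 8. Distance in frame 2: 6.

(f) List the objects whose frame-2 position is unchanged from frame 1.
the cyan hexagon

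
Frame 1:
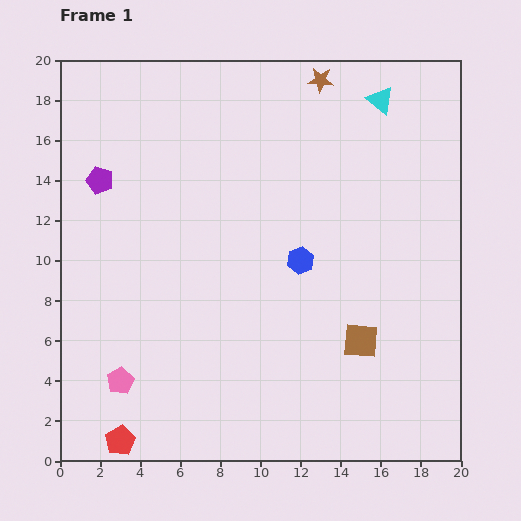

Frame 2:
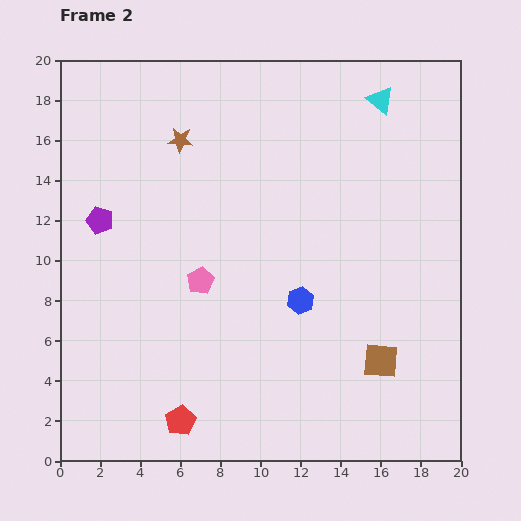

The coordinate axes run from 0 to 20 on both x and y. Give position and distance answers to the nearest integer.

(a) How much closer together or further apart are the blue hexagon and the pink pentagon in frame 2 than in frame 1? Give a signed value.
-6

Distance in frame 1: 11. Distance in frame 2: 5.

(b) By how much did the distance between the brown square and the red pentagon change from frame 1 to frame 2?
-3

Distance in frame 1: 13. Distance in frame 2: 10.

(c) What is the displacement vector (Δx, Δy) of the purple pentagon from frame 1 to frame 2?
(0, -2)

The purple pentagon was at (2, 14) in frame 1 and (2, 12) in frame 2.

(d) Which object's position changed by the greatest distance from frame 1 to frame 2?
the brown star

(moved 8; next 6)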